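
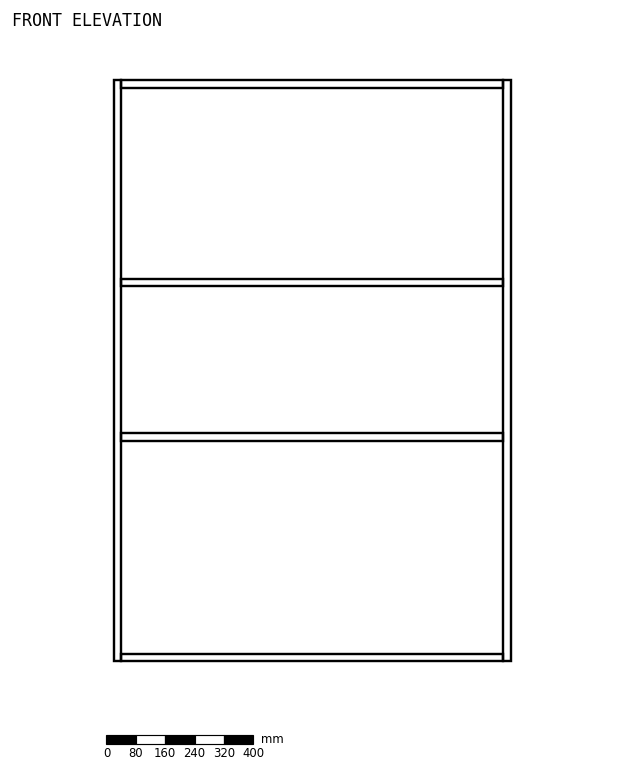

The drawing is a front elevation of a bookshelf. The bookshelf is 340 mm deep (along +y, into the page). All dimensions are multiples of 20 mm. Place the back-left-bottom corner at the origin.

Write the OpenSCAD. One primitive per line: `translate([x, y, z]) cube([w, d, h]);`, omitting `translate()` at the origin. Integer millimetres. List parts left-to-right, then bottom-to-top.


cube([20, 340, 1580]);
translate([20, 0, 0]) cube([1040, 340, 20]);
translate([20, 0, 600]) cube([1040, 340, 20]);
translate([20, 0, 1020]) cube([1040, 340, 20]);
translate([20, 0, 1560]) cube([1040, 340, 20]);
translate([1060, 0, 0]) cube([20, 340, 1580]);


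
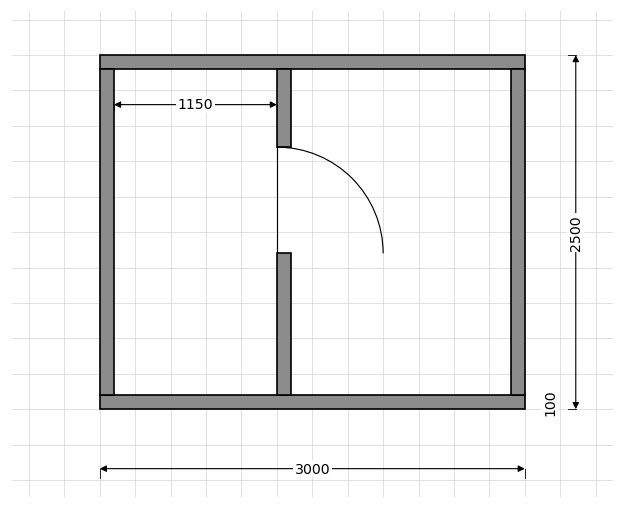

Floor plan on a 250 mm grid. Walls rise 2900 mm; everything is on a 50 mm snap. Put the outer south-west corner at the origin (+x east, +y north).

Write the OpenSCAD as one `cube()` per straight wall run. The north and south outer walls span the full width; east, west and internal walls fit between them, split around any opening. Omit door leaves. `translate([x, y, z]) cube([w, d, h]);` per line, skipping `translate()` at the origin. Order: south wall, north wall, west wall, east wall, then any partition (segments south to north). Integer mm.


cube([3000, 100, 2900]);
translate([0, 2400, 0]) cube([3000, 100, 2900]);
translate([0, 100, 0]) cube([100, 2300, 2900]);
translate([2900, 100, 0]) cube([100, 2300, 2900]);
translate([1250, 100, 0]) cube([100, 1000, 2900]);
translate([1250, 1850, 0]) cube([100, 550, 2900]);


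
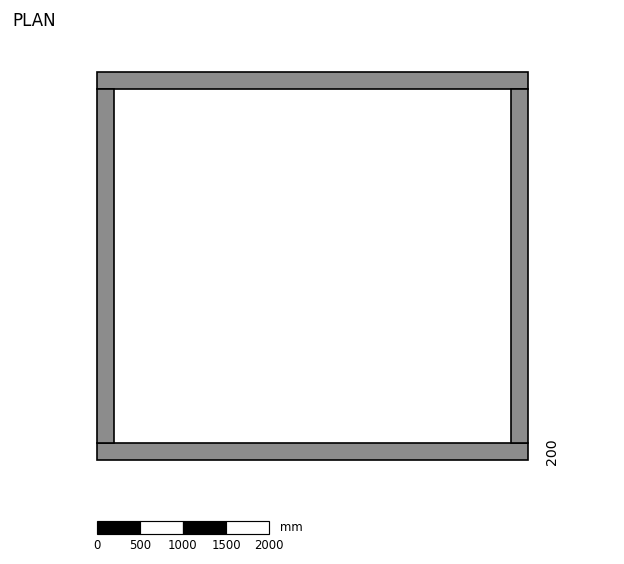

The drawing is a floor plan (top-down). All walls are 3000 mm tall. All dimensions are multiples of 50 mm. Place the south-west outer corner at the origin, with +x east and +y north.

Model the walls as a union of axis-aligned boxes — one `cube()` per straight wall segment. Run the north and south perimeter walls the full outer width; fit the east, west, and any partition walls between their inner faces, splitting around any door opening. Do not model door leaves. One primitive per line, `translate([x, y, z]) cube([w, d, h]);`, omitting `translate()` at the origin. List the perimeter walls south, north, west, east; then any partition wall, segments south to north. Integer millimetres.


cube([5000, 200, 3000]);
translate([0, 4300, 0]) cube([5000, 200, 3000]);
translate([0, 200, 0]) cube([200, 4100, 3000]);
translate([4800, 200, 0]) cube([200, 4100, 3000]);


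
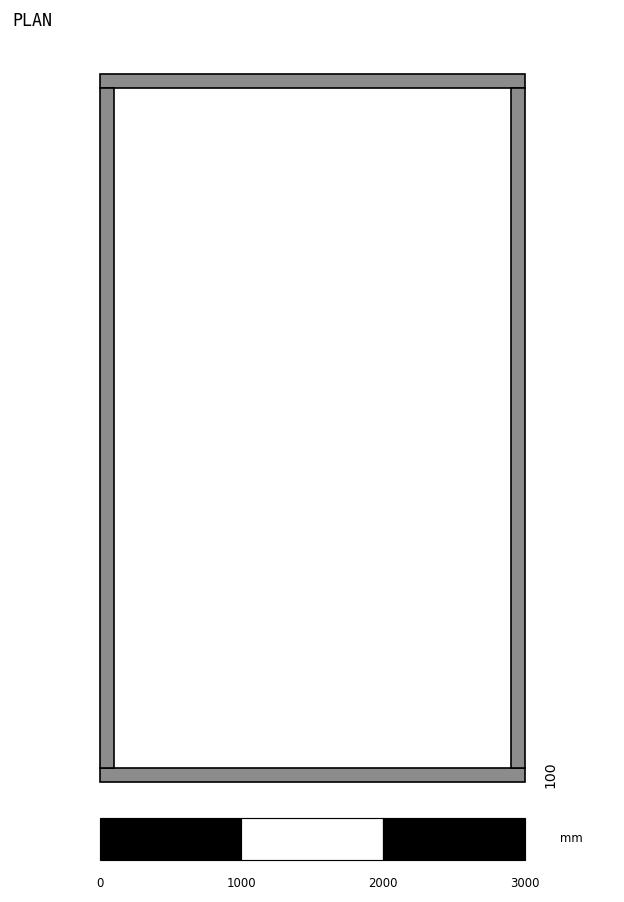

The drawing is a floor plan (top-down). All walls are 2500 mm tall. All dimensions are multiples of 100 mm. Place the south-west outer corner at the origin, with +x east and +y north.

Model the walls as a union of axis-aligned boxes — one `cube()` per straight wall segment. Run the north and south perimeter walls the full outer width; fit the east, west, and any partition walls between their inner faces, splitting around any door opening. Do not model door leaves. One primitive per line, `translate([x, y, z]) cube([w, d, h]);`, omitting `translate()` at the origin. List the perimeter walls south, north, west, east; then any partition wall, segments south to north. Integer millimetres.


cube([3000, 100, 2500]);
translate([0, 4900, 0]) cube([3000, 100, 2500]);
translate([0, 100, 0]) cube([100, 4800, 2500]);
translate([2900, 100, 0]) cube([100, 4800, 2500]);


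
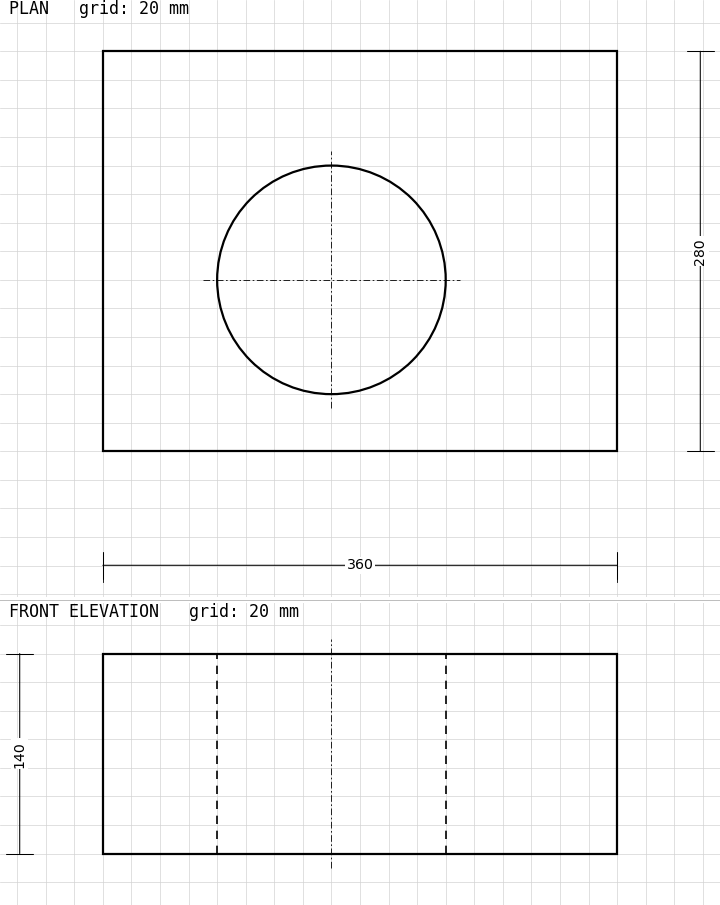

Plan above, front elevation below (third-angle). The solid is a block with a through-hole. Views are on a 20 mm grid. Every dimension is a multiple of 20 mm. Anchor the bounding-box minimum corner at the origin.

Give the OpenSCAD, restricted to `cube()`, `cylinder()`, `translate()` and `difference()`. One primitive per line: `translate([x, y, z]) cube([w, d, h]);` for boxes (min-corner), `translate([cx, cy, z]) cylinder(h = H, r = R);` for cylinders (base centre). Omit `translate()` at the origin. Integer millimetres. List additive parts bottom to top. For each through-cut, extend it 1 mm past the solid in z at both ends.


difference() {
  cube([360, 280, 140]);
  translate([160, 120, -1]) cylinder(h = 142, r = 80);
}


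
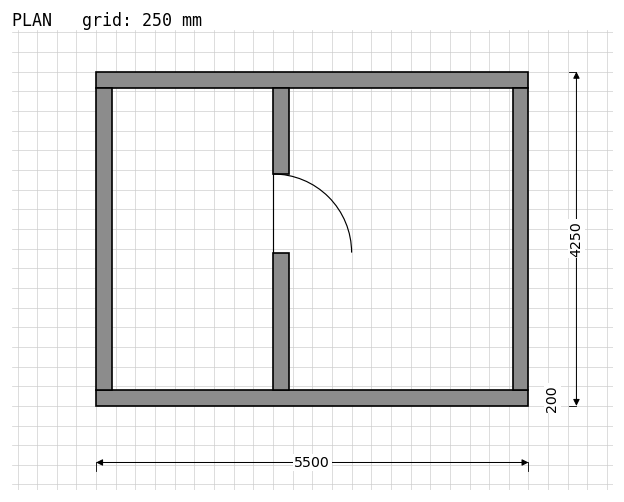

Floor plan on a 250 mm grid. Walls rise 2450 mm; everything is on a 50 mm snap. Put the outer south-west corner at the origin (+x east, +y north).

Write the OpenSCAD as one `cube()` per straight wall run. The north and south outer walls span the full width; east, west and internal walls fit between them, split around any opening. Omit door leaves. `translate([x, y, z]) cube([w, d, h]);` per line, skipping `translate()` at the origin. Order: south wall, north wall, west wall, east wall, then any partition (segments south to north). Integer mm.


cube([5500, 200, 2450]);
translate([0, 4050, 0]) cube([5500, 200, 2450]);
translate([0, 200, 0]) cube([200, 3850, 2450]);
translate([5300, 200, 0]) cube([200, 3850, 2450]);
translate([2250, 200, 0]) cube([200, 1750, 2450]);
translate([2250, 2950, 0]) cube([200, 1100, 2450]);


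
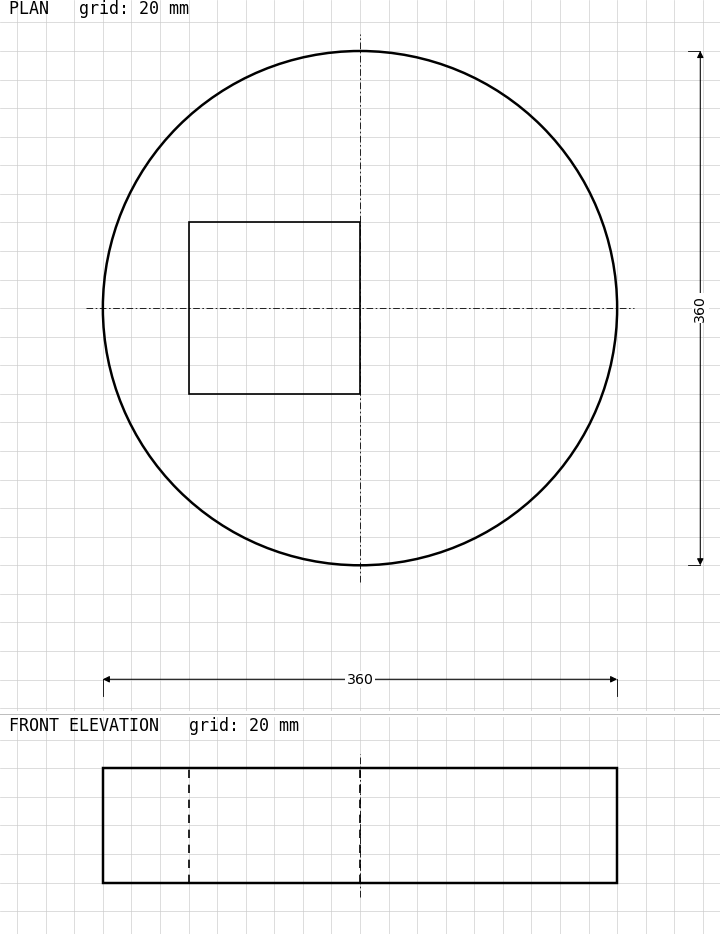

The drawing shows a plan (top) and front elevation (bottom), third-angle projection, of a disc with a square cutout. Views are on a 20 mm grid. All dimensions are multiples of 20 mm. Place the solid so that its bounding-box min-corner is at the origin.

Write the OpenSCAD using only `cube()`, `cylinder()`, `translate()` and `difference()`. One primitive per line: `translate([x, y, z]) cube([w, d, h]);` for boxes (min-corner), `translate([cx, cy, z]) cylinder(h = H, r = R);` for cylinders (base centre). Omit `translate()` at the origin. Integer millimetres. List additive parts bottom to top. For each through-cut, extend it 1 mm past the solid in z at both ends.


difference() {
  translate([180, 180, 0]) cylinder(h = 80, r = 180);
  translate([60, 120, -1]) cube([120, 120, 82]);
}


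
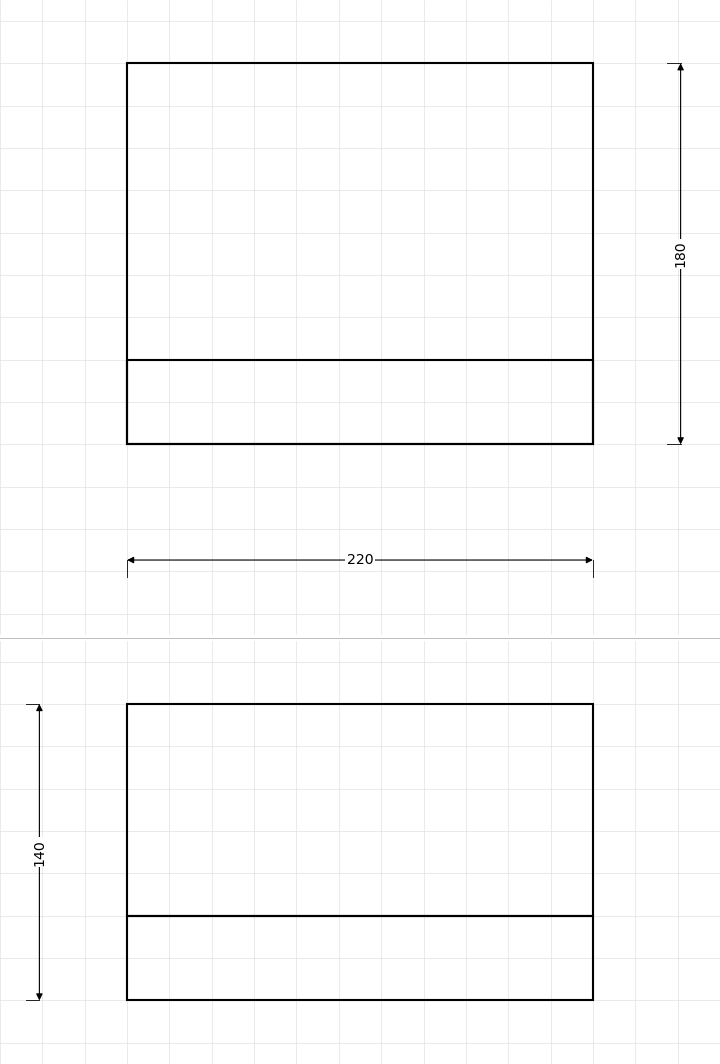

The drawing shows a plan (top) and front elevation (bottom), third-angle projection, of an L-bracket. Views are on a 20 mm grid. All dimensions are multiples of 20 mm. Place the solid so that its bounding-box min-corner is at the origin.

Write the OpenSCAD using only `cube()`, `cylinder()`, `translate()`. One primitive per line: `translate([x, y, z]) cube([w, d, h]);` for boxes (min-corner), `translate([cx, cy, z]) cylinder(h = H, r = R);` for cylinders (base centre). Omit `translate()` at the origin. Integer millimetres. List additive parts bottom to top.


cube([220, 180, 40]);
translate([0, 0, 40]) cube([220, 40, 100]);


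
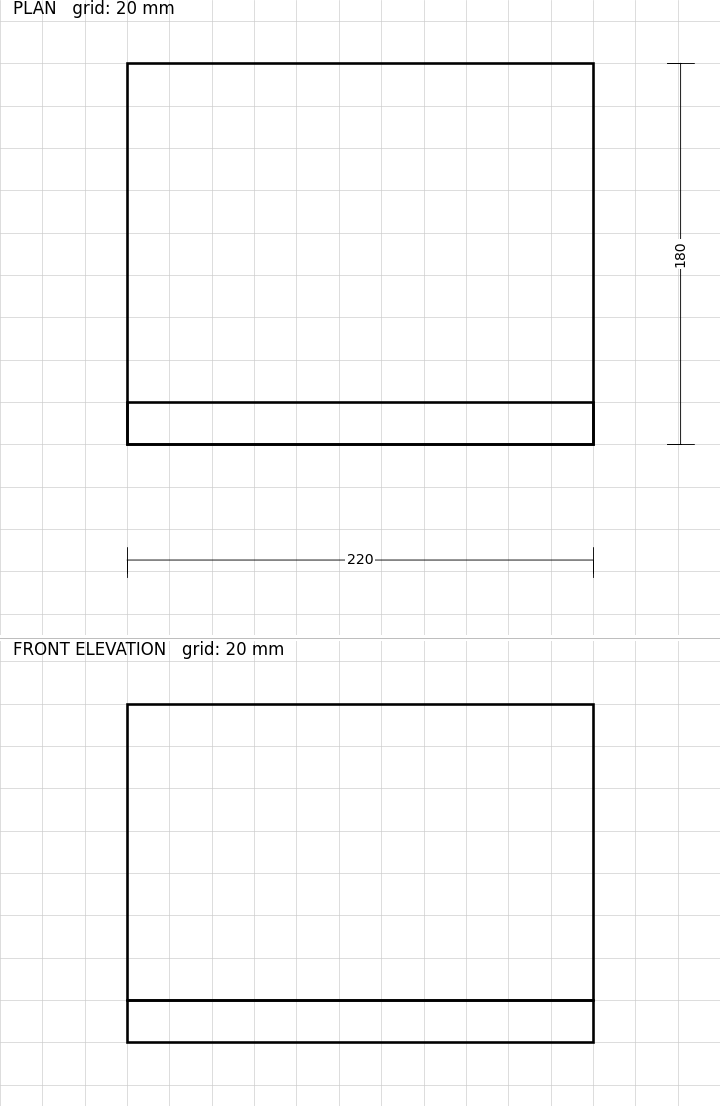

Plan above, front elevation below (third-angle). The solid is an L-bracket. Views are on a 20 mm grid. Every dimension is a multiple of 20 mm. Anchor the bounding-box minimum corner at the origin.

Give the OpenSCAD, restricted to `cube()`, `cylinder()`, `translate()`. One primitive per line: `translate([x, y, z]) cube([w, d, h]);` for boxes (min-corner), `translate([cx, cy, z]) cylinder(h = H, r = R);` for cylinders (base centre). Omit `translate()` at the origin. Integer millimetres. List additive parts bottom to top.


cube([220, 180, 20]);
translate([0, 0, 20]) cube([220, 20, 140]);


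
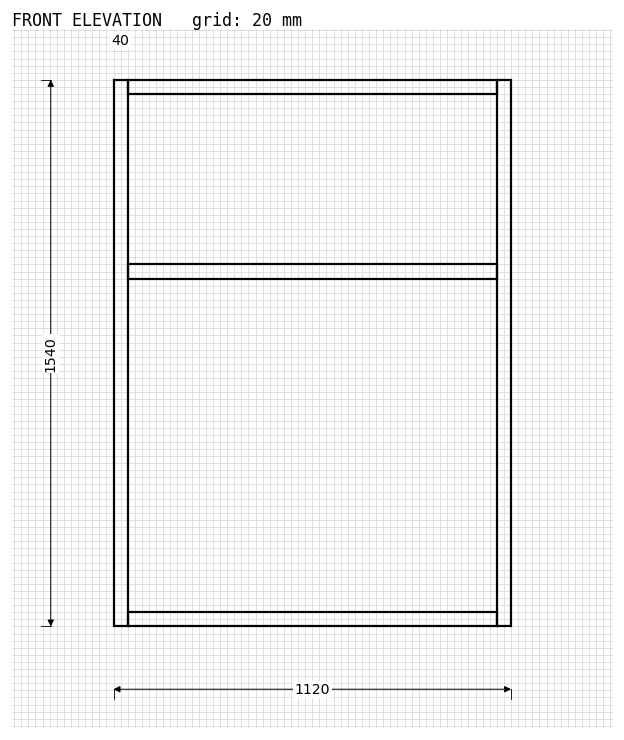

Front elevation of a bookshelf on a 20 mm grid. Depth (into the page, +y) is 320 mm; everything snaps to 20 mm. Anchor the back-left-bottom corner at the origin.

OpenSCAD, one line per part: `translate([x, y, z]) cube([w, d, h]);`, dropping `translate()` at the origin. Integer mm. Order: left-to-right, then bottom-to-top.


cube([40, 320, 1540]);
translate([40, 0, 0]) cube([1040, 320, 40]);
translate([40, 0, 980]) cube([1040, 320, 40]);
translate([40, 0, 1500]) cube([1040, 320, 40]);
translate([1080, 0, 0]) cube([40, 320, 1540]);


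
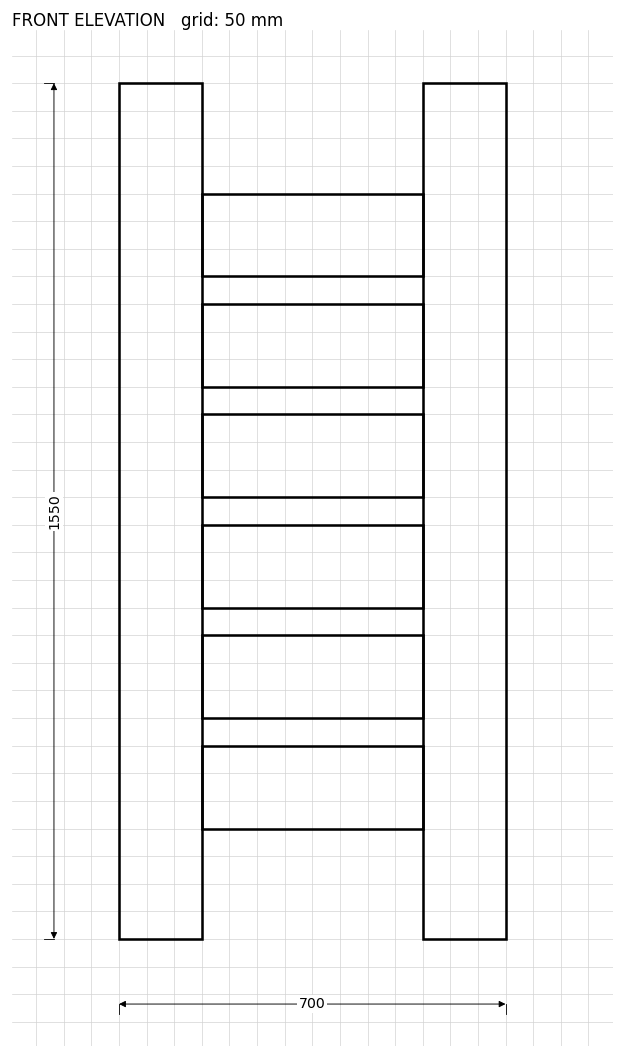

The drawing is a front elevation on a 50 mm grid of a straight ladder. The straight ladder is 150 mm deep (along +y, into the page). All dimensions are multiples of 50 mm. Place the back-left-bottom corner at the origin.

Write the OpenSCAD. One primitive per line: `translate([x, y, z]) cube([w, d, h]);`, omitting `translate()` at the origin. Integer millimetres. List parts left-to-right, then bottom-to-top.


cube([150, 150, 1550]);
translate([150, 0, 200]) cube([400, 150, 150]);
translate([150, 0, 400]) cube([400, 150, 150]);
translate([150, 0, 600]) cube([400, 150, 150]);
translate([150, 0, 800]) cube([400, 150, 150]);
translate([150, 0, 1000]) cube([400, 150, 150]);
translate([150, 0, 1200]) cube([400, 150, 150]);
translate([550, 0, 0]) cube([150, 150, 1550]);


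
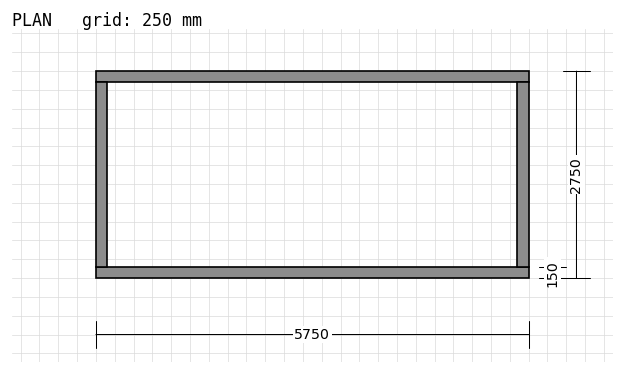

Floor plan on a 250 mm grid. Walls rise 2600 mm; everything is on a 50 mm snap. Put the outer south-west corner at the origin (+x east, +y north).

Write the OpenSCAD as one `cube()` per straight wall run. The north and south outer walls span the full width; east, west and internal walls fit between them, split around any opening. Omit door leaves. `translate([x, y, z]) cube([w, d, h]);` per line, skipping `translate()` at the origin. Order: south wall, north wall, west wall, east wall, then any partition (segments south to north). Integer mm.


cube([5750, 150, 2600]);
translate([0, 2600, 0]) cube([5750, 150, 2600]);
translate([0, 150, 0]) cube([150, 2450, 2600]);
translate([5600, 150, 0]) cube([150, 2450, 2600]);


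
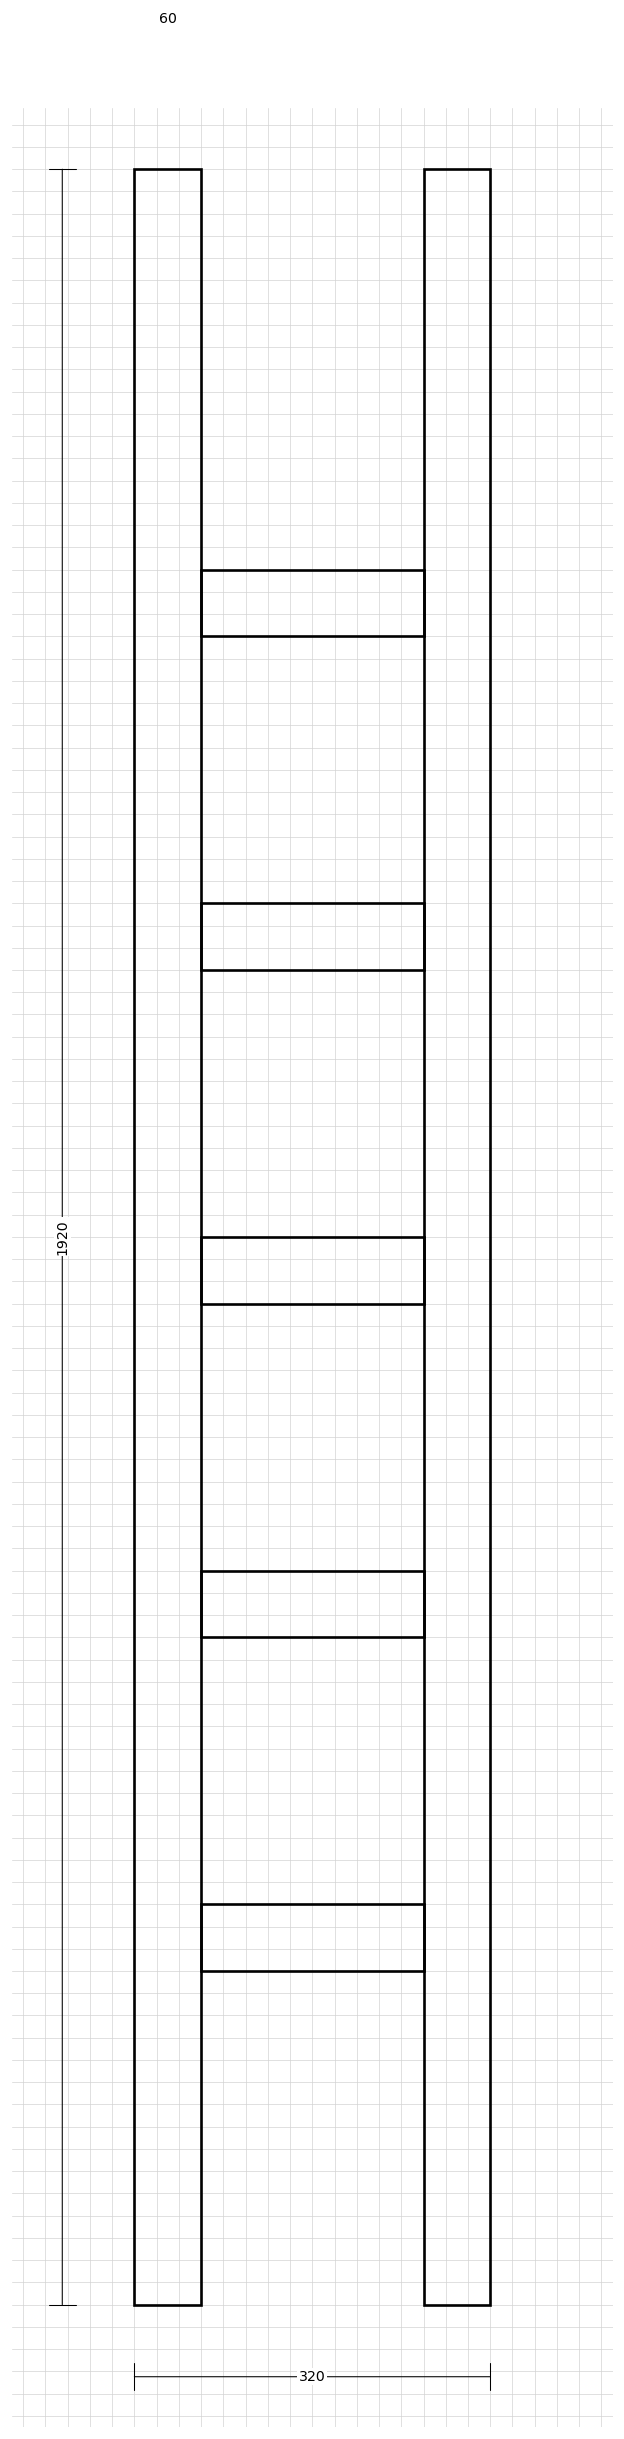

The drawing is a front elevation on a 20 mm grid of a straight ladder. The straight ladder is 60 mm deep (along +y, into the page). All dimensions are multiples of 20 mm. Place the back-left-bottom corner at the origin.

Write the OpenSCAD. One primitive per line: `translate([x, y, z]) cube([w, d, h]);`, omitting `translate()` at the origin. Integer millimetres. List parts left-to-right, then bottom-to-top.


cube([60, 60, 1920]);
translate([60, 0, 300]) cube([200, 60, 60]);
translate([60, 0, 600]) cube([200, 60, 60]);
translate([60, 0, 900]) cube([200, 60, 60]);
translate([60, 0, 1200]) cube([200, 60, 60]);
translate([60, 0, 1500]) cube([200, 60, 60]);
translate([260, 0, 0]) cube([60, 60, 1920]);


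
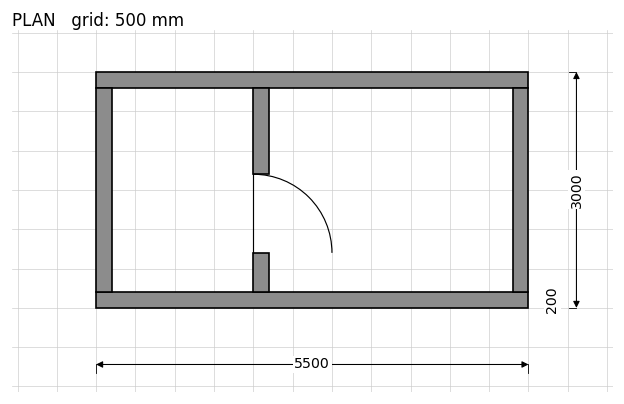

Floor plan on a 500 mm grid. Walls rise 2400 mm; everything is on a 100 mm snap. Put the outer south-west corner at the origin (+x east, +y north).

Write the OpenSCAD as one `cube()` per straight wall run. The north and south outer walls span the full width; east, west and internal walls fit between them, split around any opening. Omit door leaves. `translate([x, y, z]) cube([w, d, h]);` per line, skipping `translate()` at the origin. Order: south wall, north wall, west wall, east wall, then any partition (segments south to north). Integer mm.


cube([5500, 200, 2400]);
translate([0, 2800, 0]) cube([5500, 200, 2400]);
translate([0, 200, 0]) cube([200, 2600, 2400]);
translate([5300, 200, 0]) cube([200, 2600, 2400]);
translate([2000, 200, 0]) cube([200, 500, 2400]);
translate([2000, 1700, 0]) cube([200, 1100, 2400]);


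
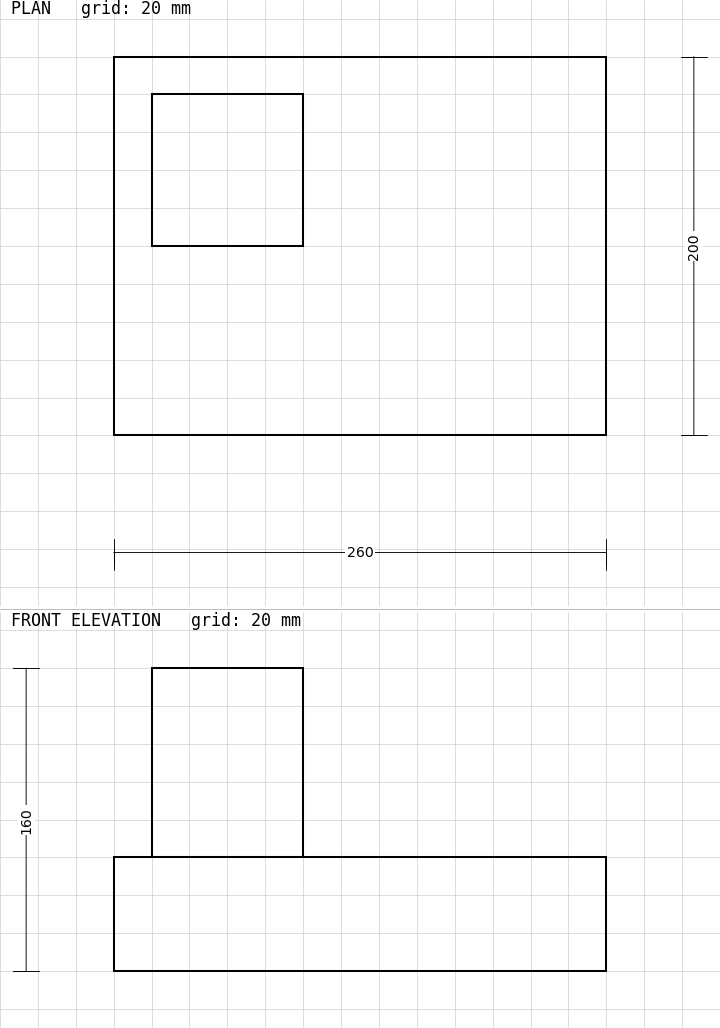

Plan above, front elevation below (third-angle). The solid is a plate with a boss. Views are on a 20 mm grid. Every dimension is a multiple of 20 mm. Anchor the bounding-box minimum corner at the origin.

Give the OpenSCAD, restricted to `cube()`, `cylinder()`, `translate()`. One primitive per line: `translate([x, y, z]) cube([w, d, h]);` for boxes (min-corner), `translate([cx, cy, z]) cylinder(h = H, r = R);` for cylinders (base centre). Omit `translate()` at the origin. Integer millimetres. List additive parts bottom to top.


cube([260, 200, 60]);
translate([20, 100, 60]) cube([80, 80, 100]);


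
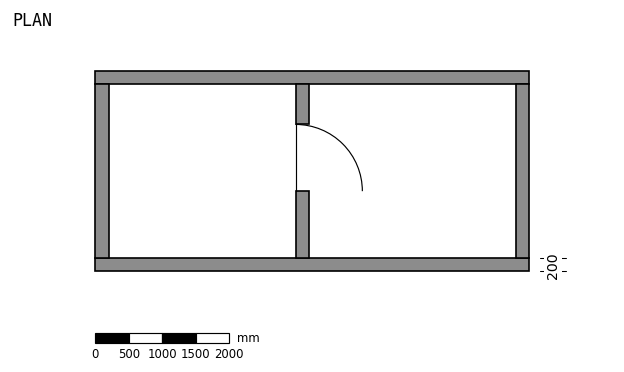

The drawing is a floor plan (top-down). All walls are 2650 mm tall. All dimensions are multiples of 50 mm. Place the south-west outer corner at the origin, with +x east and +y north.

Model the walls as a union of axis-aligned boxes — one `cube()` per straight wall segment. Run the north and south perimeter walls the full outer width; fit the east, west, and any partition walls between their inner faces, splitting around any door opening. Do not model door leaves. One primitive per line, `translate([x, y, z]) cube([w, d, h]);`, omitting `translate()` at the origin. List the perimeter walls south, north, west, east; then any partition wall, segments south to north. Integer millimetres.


cube([6500, 200, 2650]);
translate([0, 2800, 0]) cube([6500, 200, 2650]);
translate([0, 200, 0]) cube([200, 2600, 2650]);
translate([6300, 200, 0]) cube([200, 2600, 2650]);
translate([3000, 200, 0]) cube([200, 1000, 2650]);
translate([3000, 2200, 0]) cube([200, 600, 2650]);


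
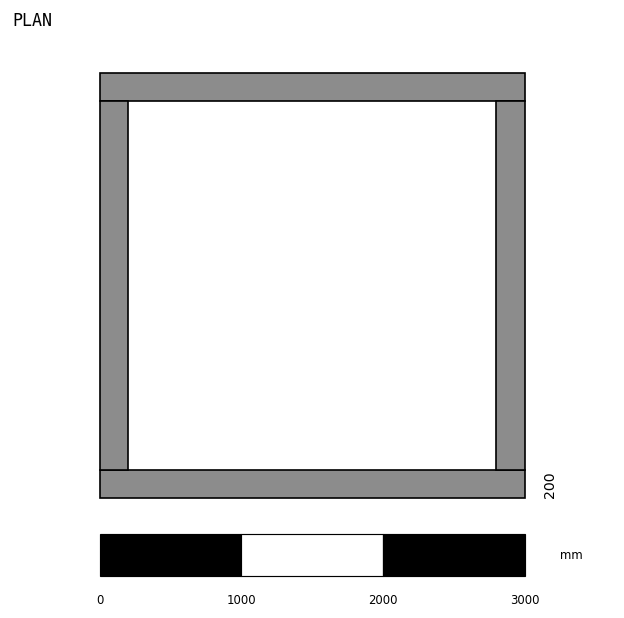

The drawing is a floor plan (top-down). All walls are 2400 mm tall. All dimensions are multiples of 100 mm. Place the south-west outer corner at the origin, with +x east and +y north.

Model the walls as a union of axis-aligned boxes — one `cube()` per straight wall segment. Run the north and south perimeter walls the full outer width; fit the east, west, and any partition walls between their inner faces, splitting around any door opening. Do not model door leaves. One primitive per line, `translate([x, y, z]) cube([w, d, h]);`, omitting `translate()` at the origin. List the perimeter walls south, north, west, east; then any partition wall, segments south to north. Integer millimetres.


cube([3000, 200, 2400]);
translate([0, 2800, 0]) cube([3000, 200, 2400]);
translate([0, 200, 0]) cube([200, 2600, 2400]);
translate([2800, 200, 0]) cube([200, 2600, 2400]);


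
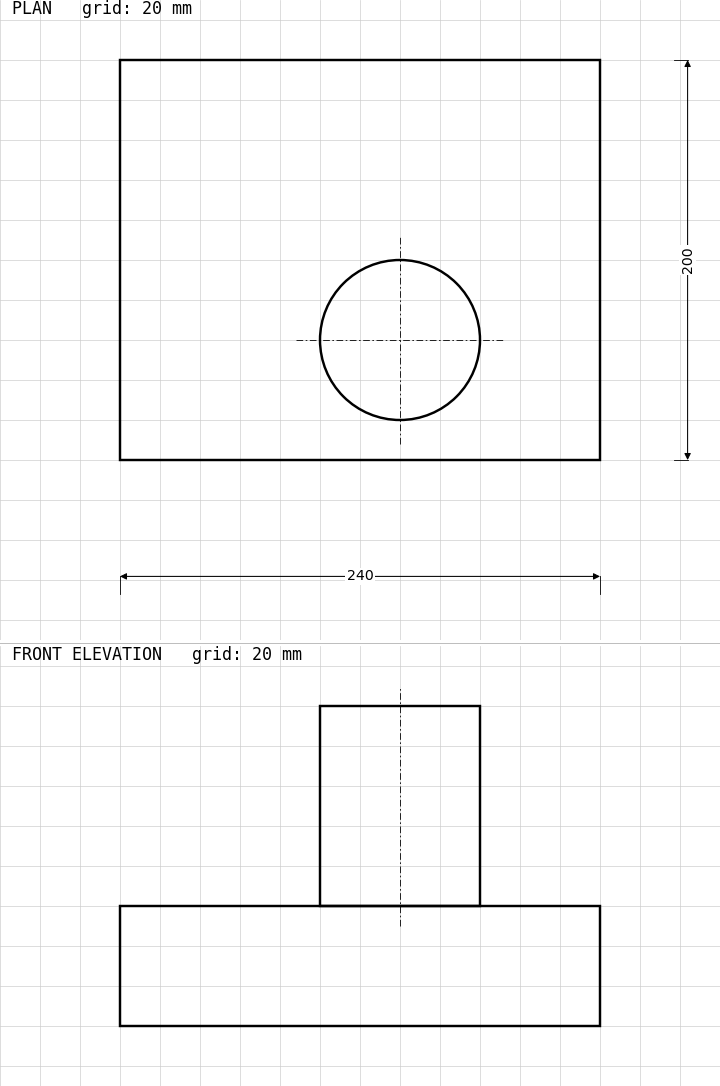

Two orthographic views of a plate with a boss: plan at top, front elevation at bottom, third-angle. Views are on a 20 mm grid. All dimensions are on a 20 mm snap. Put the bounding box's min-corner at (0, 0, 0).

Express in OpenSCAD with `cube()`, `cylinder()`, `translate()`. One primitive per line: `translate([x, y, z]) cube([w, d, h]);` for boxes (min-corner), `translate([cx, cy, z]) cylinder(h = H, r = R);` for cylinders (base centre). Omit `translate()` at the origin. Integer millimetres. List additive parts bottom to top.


cube([240, 200, 60]);
translate([140, 60, 60]) cylinder(h = 100, r = 40);


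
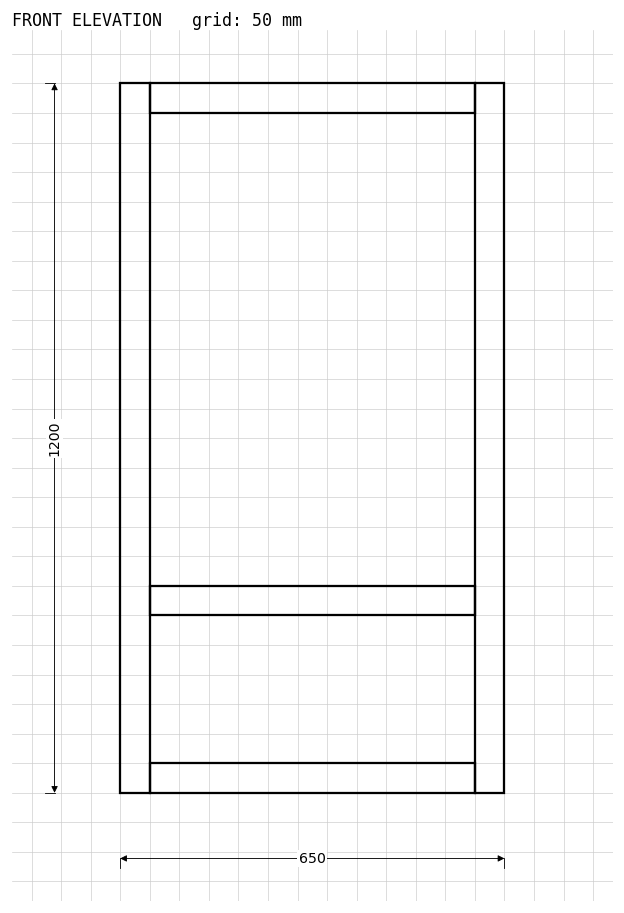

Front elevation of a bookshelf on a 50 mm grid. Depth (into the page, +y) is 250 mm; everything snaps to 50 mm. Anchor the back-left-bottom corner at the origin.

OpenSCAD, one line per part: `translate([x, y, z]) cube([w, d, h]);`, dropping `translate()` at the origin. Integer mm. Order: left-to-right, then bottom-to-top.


cube([50, 250, 1200]);
translate([50, 0, 0]) cube([550, 250, 50]);
translate([50, 0, 300]) cube([550, 250, 50]);
translate([50, 0, 1150]) cube([550, 250, 50]);
translate([600, 0, 0]) cube([50, 250, 1200]);


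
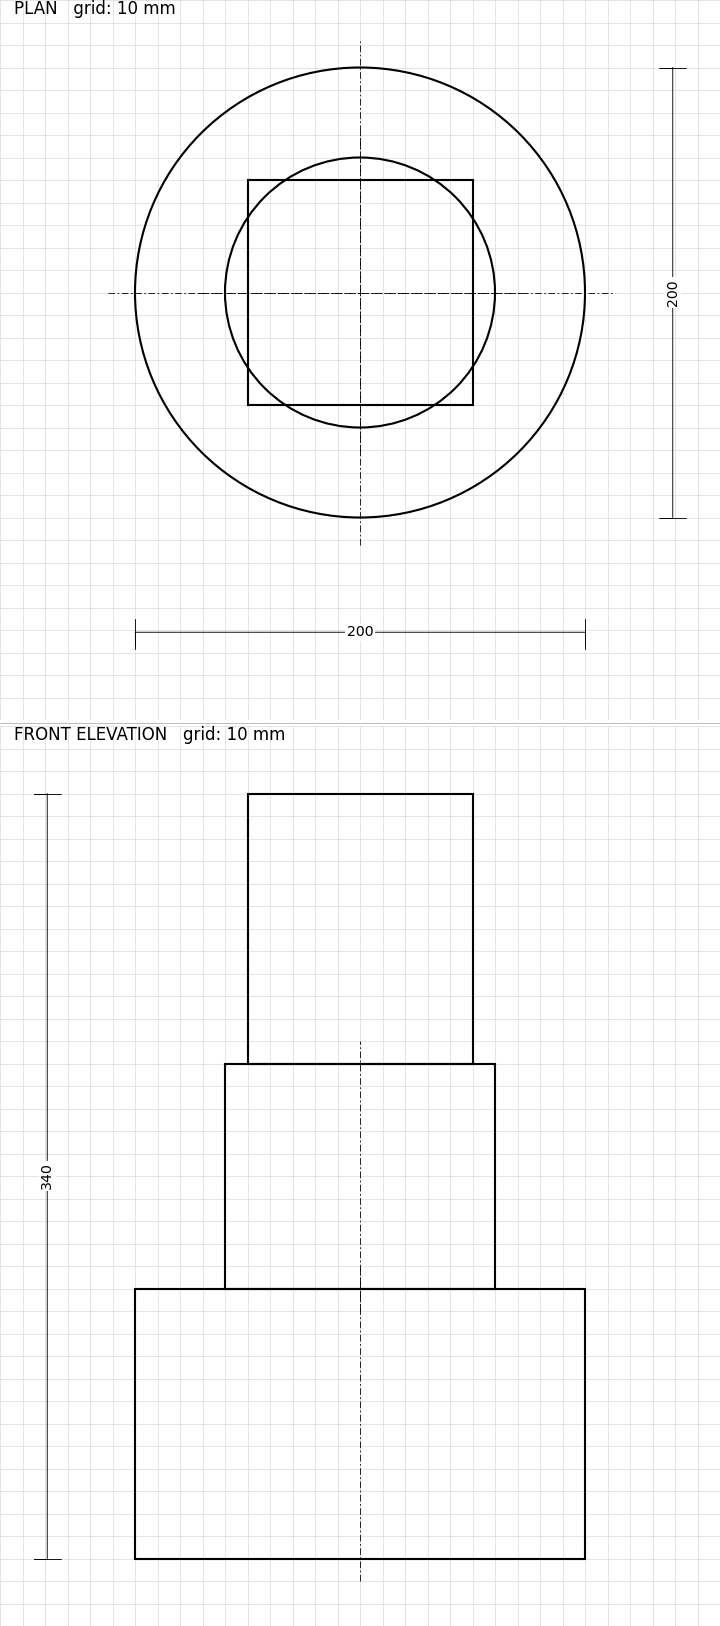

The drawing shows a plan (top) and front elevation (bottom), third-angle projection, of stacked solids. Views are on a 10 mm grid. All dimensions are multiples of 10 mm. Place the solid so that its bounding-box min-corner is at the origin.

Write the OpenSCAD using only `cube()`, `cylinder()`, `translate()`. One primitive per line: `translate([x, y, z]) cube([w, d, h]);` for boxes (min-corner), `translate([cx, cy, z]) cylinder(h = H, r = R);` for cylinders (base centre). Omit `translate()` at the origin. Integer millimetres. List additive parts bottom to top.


translate([100, 100, 0]) cylinder(h = 120, r = 100);
translate([100, 100, 120]) cylinder(h = 100, r = 60);
translate([50, 50, 220]) cube([100, 100, 120]);


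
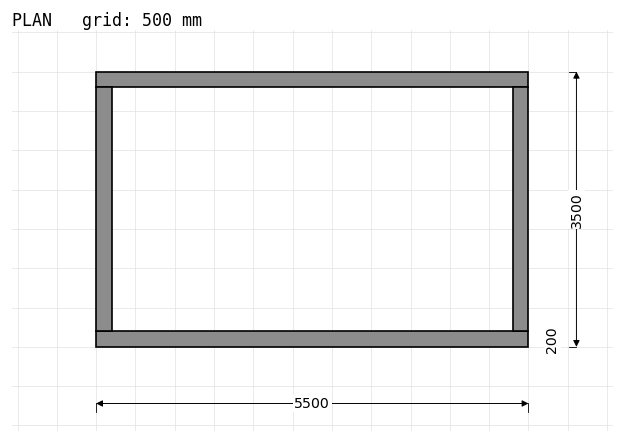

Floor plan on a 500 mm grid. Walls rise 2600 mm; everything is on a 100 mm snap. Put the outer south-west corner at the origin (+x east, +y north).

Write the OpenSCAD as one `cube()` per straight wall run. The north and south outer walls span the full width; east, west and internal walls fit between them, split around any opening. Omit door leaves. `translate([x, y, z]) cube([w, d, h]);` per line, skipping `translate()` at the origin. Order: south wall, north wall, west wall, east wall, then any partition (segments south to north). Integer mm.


cube([5500, 200, 2600]);
translate([0, 3300, 0]) cube([5500, 200, 2600]);
translate([0, 200, 0]) cube([200, 3100, 2600]);
translate([5300, 200, 0]) cube([200, 3100, 2600]);


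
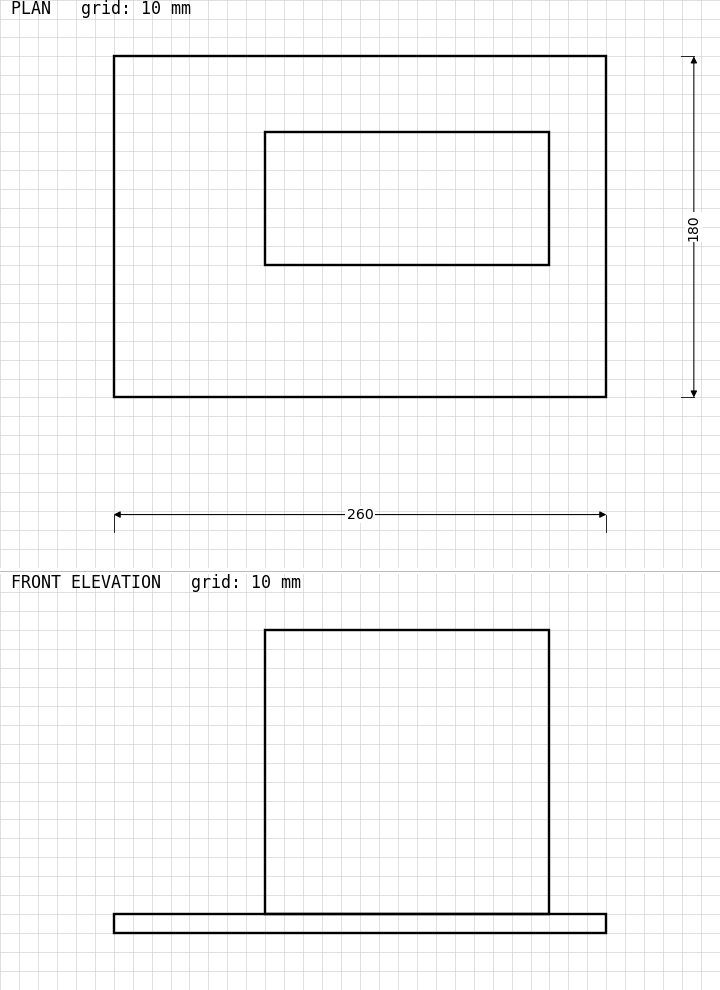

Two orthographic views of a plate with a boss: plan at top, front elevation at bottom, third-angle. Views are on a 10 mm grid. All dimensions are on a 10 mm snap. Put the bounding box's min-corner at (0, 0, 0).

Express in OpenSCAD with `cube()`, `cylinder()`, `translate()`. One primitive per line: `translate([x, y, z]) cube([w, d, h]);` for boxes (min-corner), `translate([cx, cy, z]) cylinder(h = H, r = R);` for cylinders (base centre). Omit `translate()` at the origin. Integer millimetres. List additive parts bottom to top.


cube([260, 180, 10]);
translate([80, 70, 10]) cube([150, 70, 150]);


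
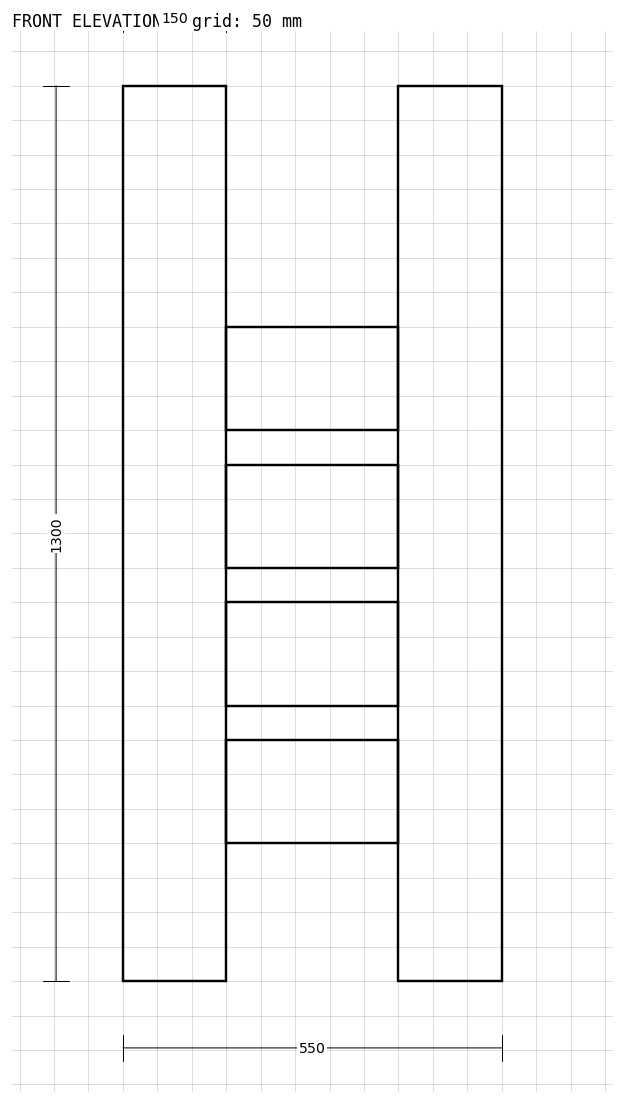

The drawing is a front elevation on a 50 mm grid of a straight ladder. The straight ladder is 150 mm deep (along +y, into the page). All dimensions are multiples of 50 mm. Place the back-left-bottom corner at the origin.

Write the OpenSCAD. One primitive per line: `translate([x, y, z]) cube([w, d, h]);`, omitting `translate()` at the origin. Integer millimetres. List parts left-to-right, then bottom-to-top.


cube([150, 150, 1300]);
translate([150, 0, 200]) cube([250, 150, 150]);
translate([150, 0, 400]) cube([250, 150, 150]);
translate([150, 0, 600]) cube([250, 150, 150]);
translate([150, 0, 800]) cube([250, 150, 150]);
translate([400, 0, 0]) cube([150, 150, 1300]);


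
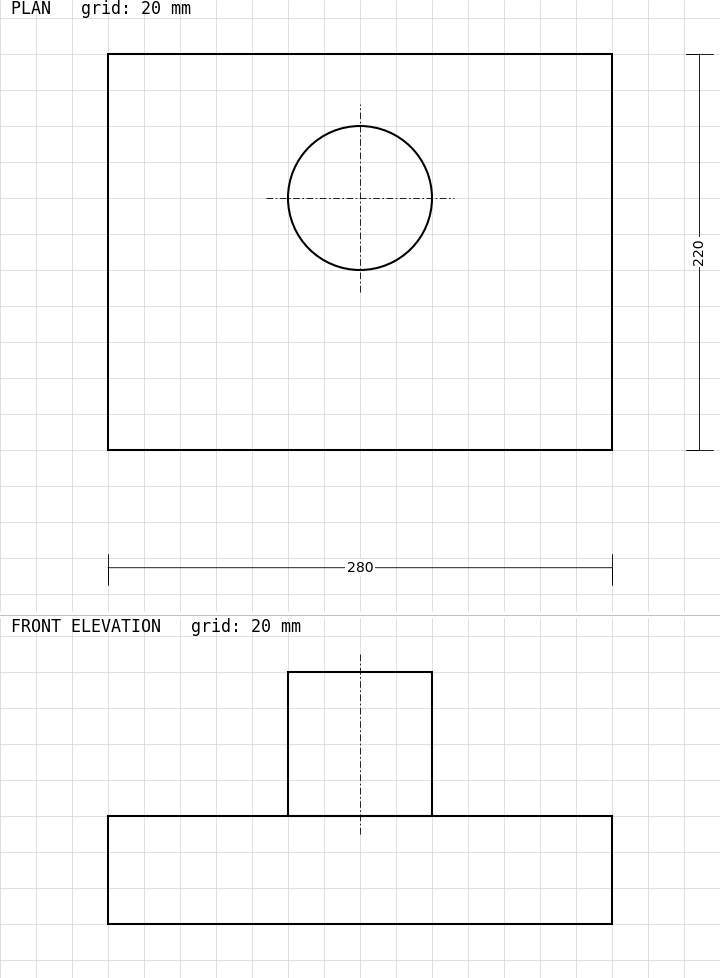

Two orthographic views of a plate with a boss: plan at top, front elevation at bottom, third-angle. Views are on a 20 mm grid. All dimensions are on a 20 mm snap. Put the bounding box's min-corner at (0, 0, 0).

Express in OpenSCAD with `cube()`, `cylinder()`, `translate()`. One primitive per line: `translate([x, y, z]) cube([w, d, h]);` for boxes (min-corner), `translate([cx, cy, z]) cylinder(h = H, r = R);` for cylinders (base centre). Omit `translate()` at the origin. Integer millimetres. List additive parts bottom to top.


cube([280, 220, 60]);
translate([140, 140, 60]) cylinder(h = 80, r = 40);


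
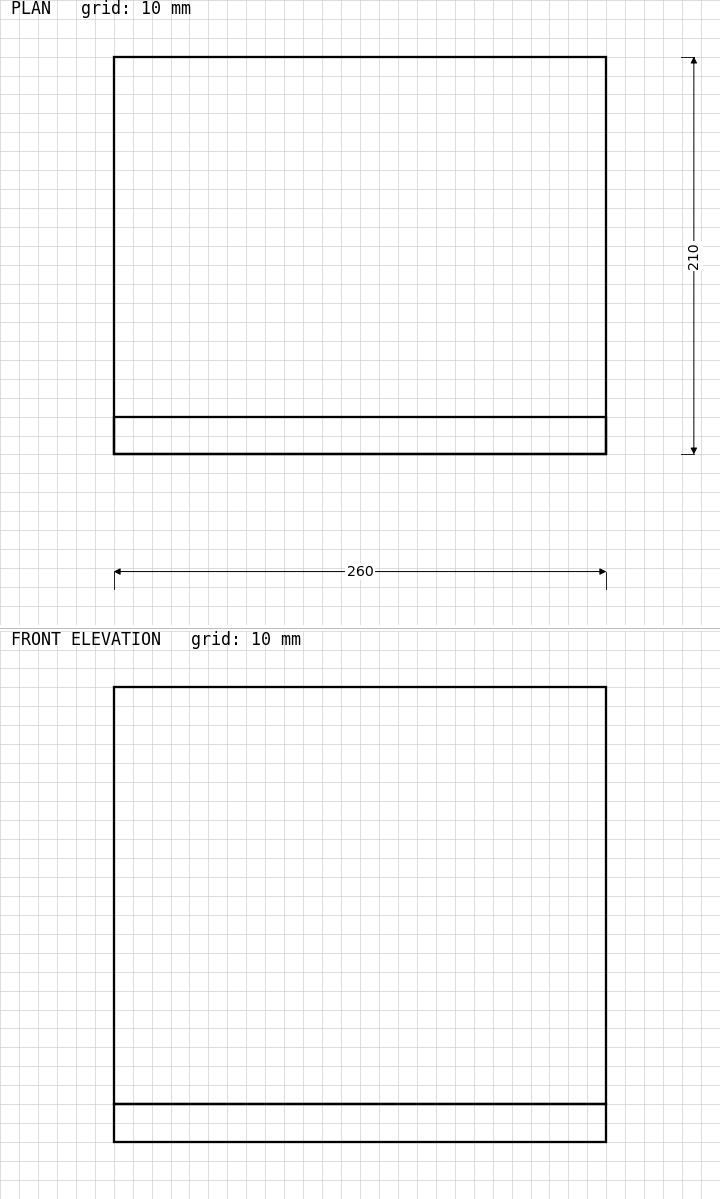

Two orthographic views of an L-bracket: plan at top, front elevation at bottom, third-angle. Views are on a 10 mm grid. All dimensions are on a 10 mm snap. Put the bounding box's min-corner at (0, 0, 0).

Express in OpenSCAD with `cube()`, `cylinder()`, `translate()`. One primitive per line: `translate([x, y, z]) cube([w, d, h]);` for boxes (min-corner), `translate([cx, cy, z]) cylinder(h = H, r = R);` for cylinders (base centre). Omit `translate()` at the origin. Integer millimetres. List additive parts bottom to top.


cube([260, 210, 20]);
translate([0, 0, 20]) cube([260, 20, 220]);


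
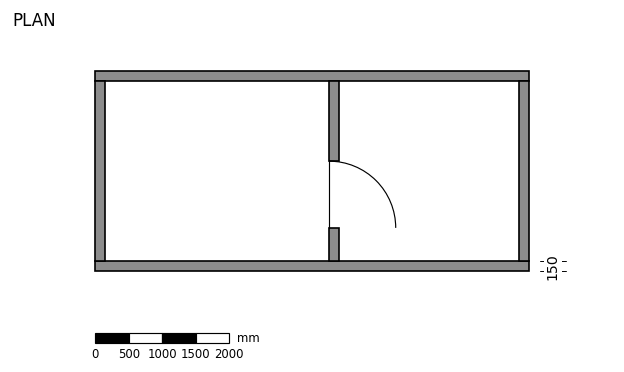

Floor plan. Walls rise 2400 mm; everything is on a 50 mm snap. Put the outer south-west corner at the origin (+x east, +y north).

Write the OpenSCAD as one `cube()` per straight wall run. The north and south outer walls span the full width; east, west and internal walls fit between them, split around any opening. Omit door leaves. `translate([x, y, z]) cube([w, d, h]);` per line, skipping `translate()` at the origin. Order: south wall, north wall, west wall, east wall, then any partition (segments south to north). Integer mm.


cube([6500, 150, 2400]);
translate([0, 2850, 0]) cube([6500, 150, 2400]);
translate([0, 150, 0]) cube([150, 2700, 2400]);
translate([6350, 150, 0]) cube([150, 2700, 2400]);
translate([3500, 150, 0]) cube([150, 500, 2400]);
translate([3500, 1650, 0]) cube([150, 1200, 2400]);


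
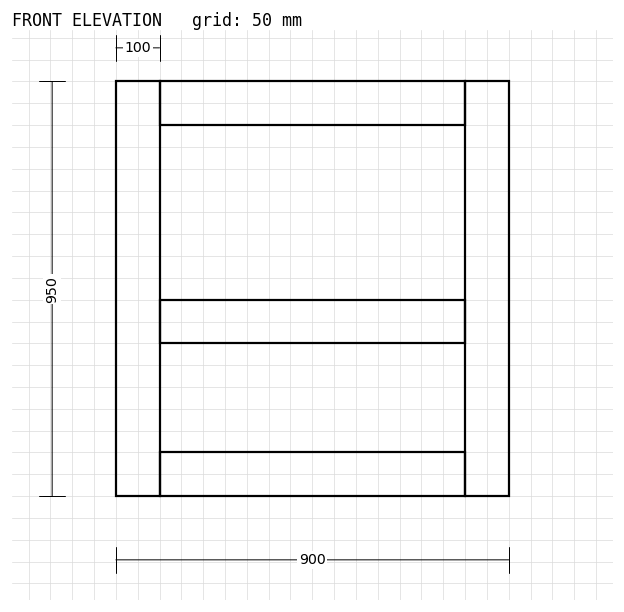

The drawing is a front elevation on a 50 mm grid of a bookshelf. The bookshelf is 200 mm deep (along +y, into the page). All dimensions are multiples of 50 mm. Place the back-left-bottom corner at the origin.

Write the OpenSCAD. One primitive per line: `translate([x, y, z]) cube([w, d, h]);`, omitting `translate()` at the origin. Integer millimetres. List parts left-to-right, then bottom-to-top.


cube([100, 200, 950]);
translate([100, 0, 0]) cube([700, 200, 100]);
translate([100, 0, 350]) cube([700, 200, 100]);
translate([100, 0, 850]) cube([700, 200, 100]);
translate([800, 0, 0]) cube([100, 200, 950]);


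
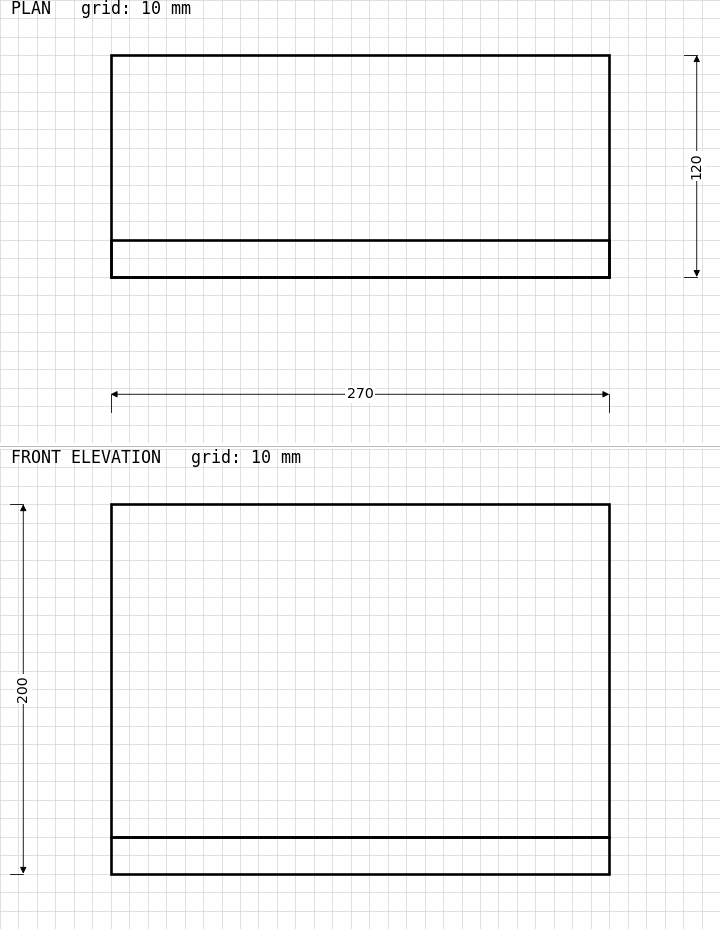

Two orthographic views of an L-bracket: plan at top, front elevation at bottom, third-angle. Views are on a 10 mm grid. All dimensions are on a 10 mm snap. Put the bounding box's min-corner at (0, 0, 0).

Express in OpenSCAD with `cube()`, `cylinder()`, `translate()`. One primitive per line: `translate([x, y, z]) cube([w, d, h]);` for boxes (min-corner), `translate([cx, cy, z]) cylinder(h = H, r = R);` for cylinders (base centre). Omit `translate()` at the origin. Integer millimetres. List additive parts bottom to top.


cube([270, 120, 20]);
translate([0, 0, 20]) cube([270, 20, 180]);


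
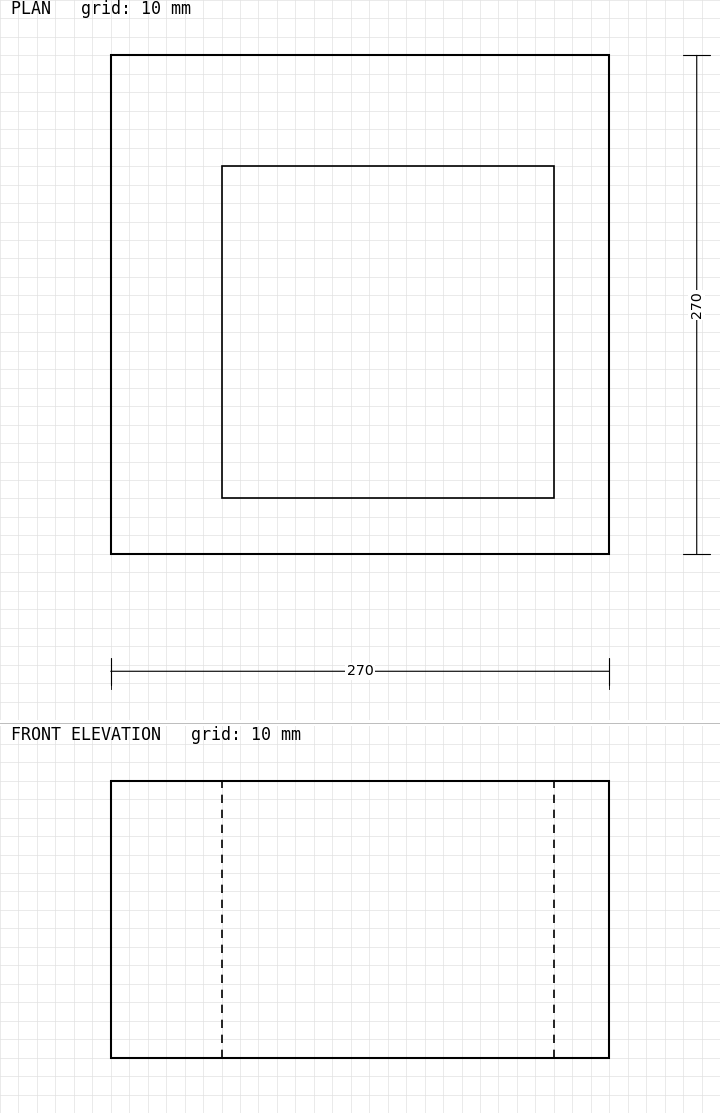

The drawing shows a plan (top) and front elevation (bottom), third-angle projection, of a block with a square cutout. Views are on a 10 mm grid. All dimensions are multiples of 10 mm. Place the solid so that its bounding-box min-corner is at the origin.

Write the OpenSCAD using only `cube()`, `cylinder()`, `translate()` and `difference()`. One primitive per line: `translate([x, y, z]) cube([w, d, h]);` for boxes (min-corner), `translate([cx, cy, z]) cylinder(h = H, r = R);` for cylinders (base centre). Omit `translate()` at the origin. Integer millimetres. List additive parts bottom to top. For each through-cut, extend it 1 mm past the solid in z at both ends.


difference() {
  cube([270, 270, 150]);
  translate([60, 30, -1]) cube([180, 180, 152]);
}


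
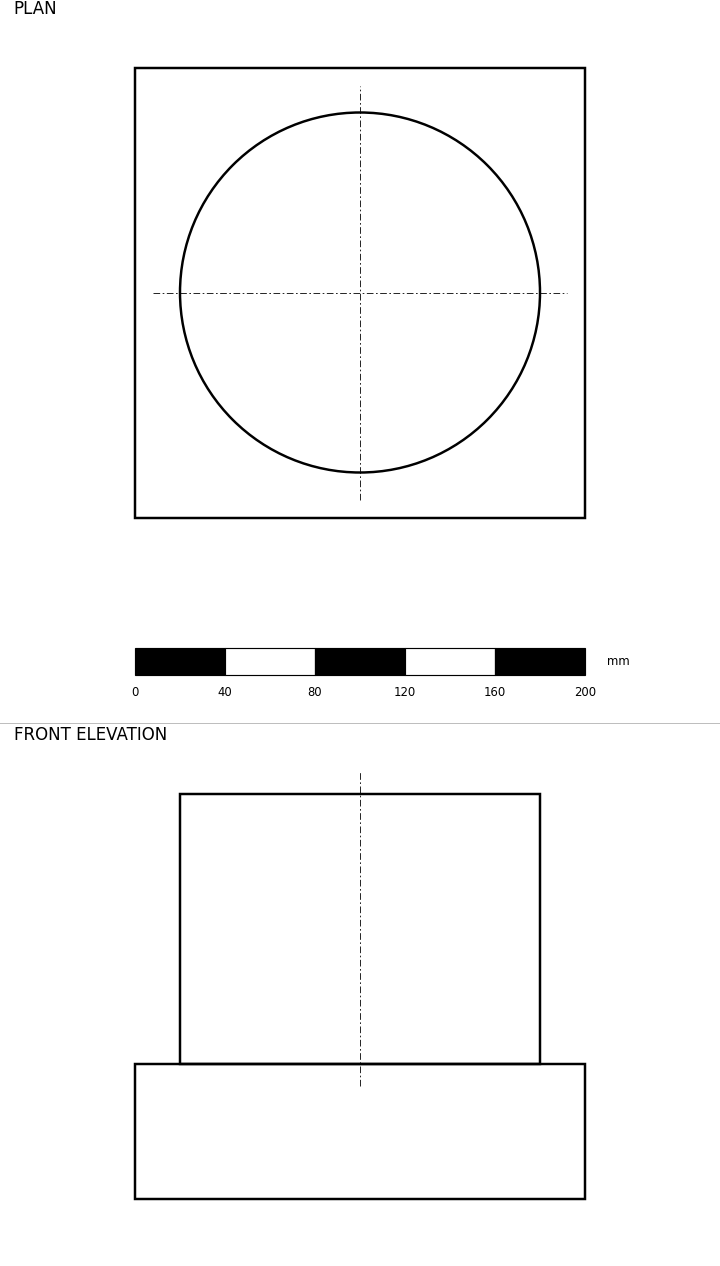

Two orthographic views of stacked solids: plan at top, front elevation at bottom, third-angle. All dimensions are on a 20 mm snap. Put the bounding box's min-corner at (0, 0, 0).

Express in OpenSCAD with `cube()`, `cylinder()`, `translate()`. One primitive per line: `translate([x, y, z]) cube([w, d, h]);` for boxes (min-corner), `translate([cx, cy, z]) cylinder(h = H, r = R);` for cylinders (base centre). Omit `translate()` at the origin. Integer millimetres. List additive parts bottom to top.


cube([200, 200, 60]);
translate([100, 100, 60]) cylinder(h = 120, r = 80);


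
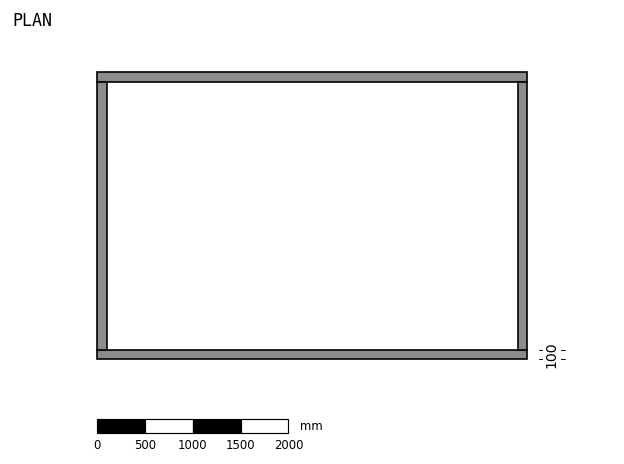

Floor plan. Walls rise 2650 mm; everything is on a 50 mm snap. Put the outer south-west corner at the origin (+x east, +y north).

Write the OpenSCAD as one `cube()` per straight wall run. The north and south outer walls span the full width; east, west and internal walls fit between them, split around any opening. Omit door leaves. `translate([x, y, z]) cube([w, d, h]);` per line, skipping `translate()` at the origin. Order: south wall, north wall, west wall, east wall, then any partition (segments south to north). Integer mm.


cube([4500, 100, 2650]);
translate([0, 2900, 0]) cube([4500, 100, 2650]);
translate([0, 100, 0]) cube([100, 2800, 2650]);
translate([4400, 100, 0]) cube([100, 2800, 2650]);


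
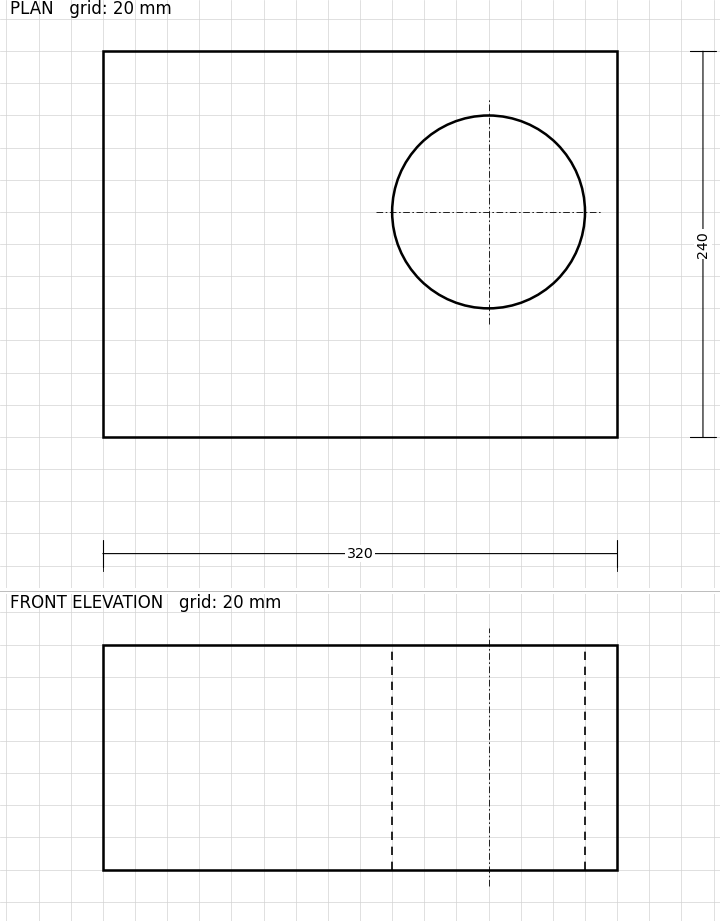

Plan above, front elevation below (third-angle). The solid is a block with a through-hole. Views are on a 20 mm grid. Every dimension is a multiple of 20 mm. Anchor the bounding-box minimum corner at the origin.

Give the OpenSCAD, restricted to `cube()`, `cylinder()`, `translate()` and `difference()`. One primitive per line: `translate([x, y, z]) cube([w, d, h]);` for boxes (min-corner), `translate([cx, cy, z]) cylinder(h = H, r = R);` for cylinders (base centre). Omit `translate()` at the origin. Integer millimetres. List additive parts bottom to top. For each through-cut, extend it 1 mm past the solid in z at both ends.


difference() {
  cube([320, 240, 140]);
  translate([240, 140, -1]) cylinder(h = 142, r = 60);
}


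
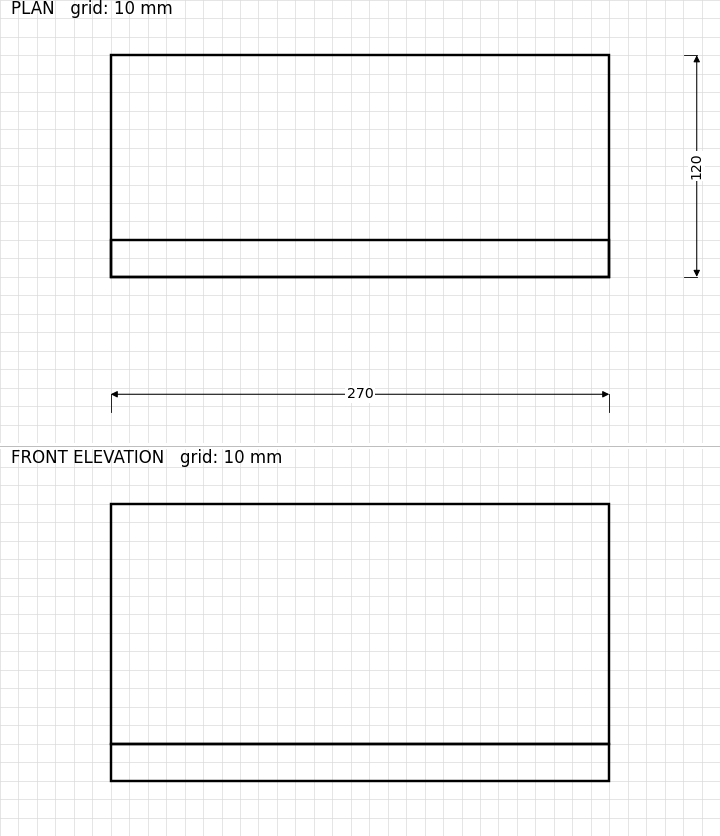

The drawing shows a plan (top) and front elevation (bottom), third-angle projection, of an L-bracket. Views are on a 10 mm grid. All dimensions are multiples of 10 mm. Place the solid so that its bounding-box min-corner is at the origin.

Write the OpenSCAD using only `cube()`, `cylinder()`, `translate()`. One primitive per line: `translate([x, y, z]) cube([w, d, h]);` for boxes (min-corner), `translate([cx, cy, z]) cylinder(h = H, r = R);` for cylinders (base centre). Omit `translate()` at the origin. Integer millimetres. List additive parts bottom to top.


cube([270, 120, 20]);
translate([0, 0, 20]) cube([270, 20, 130]);


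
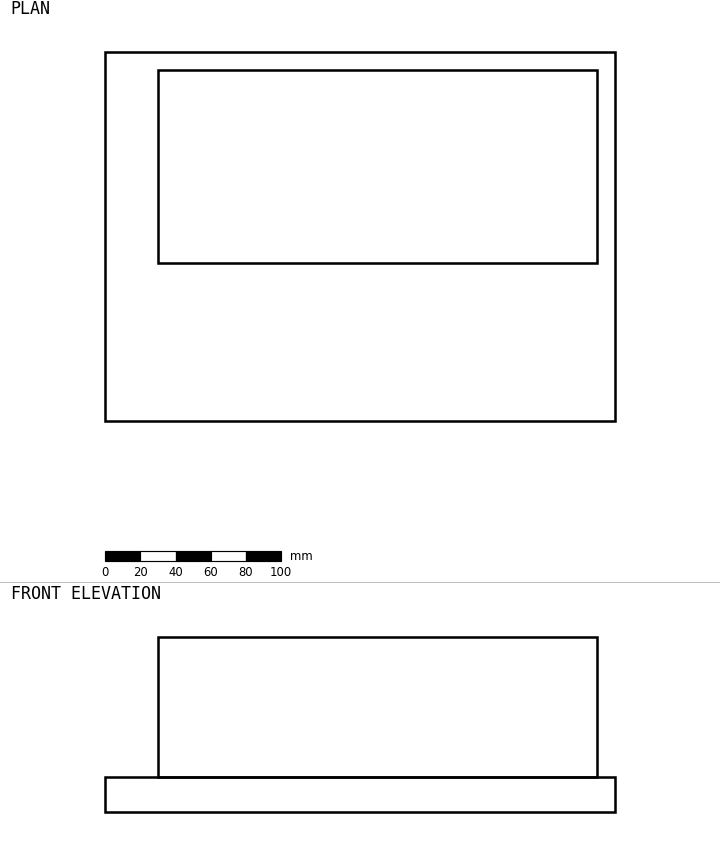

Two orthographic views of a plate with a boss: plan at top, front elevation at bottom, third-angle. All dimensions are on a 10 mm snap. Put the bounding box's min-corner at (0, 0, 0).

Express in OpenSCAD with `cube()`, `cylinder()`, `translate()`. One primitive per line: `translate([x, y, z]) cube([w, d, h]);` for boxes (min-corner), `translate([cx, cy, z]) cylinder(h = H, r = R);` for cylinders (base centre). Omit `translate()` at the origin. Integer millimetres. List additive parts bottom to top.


cube([290, 210, 20]);
translate([30, 90, 20]) cube([250, 110, 80]);


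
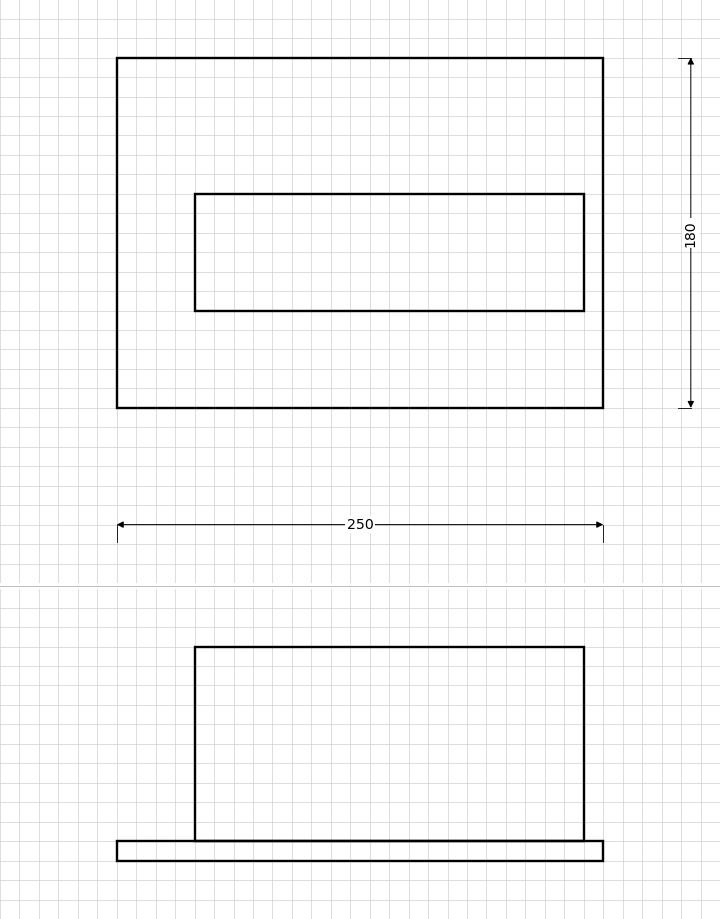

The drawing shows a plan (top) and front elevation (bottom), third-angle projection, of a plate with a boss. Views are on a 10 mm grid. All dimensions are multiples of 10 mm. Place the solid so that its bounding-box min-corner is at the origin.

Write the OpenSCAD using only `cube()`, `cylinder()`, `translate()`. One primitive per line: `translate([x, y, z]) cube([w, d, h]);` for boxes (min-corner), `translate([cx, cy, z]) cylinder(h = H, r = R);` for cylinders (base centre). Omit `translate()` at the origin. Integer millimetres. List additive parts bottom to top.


cube([250, 180, 10]);
translate([40, 50, 10]) cube([200, 60, 100]);


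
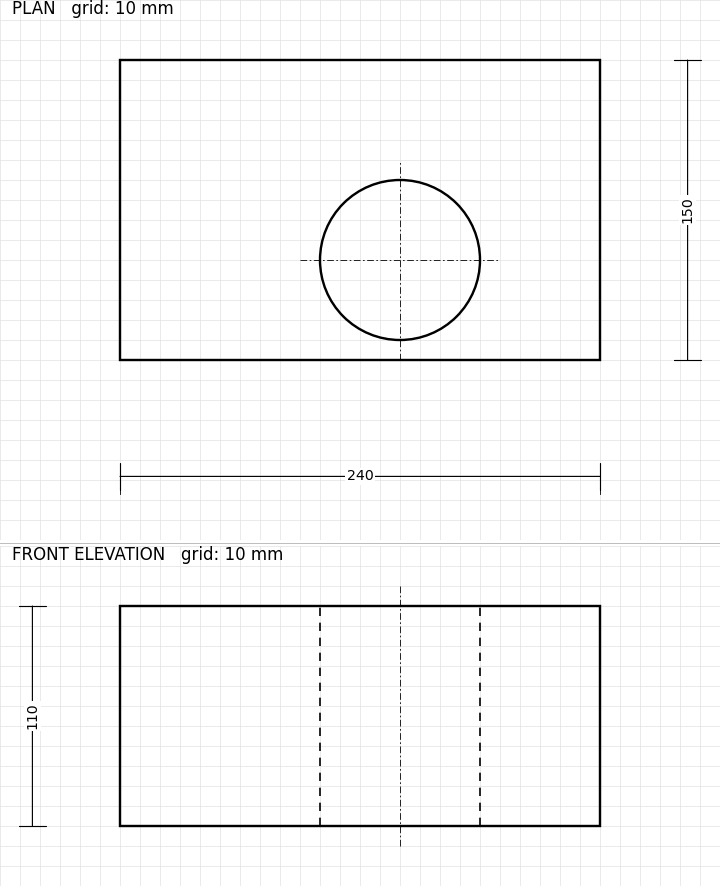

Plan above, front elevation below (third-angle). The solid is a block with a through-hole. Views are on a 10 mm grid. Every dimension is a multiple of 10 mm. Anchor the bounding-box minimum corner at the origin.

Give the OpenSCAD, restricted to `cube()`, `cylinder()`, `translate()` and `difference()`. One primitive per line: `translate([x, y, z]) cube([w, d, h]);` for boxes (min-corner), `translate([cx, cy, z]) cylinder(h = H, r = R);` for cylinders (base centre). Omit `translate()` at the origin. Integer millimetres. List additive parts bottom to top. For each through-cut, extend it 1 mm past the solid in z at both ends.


difference() {
  cube([240, 150, 110]);
  translate([140, 50, -1]) cylinder(h = 112, r = 40);
}


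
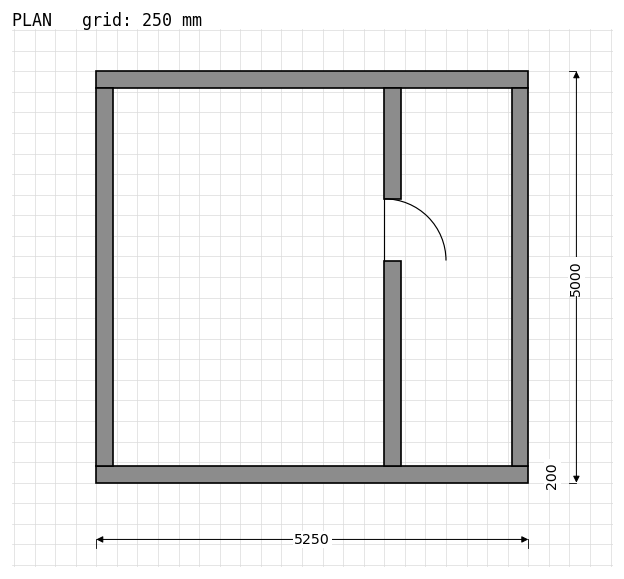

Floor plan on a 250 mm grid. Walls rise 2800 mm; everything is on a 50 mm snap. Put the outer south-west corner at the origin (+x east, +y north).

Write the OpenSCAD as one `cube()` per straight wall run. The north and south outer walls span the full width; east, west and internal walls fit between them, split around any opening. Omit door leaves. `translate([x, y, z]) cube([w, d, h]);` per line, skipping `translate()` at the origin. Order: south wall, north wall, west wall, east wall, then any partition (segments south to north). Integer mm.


cube([5250, 200, 2800]);
translate([0, 4800, 0]) cube([5250, 200, 2800]);
translate([0, 200, 0]) cube([200, 4600, 2800]);
translate([5050, 200, 0]) cube([200, 4600, 2800]);
translate([3500, 200, 0]) cube([200, 2500, 2800]);
translate([3500, 3450, 0]) cube([200, 1350, 2800]);
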